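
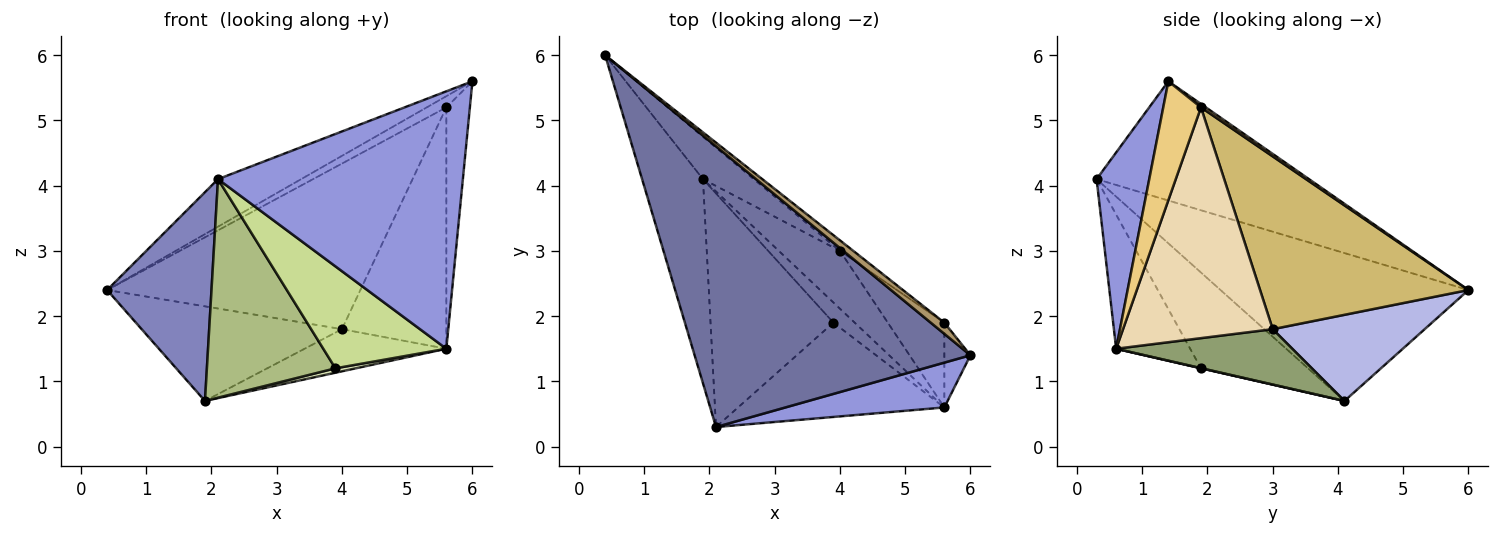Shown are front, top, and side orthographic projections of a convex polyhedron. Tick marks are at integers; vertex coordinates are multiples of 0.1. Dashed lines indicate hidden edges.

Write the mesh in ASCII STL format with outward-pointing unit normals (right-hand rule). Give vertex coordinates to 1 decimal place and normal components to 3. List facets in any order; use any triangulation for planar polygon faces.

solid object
 facet normal -0.392 0.154 0.907
  outer loop
   vertex 2.1 0.3 4.1
   vertex 6.0 1.4 5.6
   vertex 0.4 6.0 2.4
  endloop
 endfacet
 facet normal -0.862 -0.363 -0.355
  outer loop
   vertex 1.9 4.1 0.7
   vertex 2.1 0.3 4.1
   vertex 0.4 6.0 2.4
  endloop
 endfacet
 facet normal 0.207 -0.964 0.168
  outer loop
   vertex 5.6 0.6 1.5
   vertex 6.0 1.4 5.6
   vertex 2.1 0.3 4.1
  endloop
 endfacet
 facet normal 0.569 0.750 -0.336
  outer loop
   vertex 4.0 3.0 1.8
   vertex 1.9 4.1 0.7
   vertex 0.4 6.0 2.4
  endloop
 endfacet
 facet normal 0.591 0.475 -0.652
  outer loop
   vertex 4.0 3.0 1.8
   vertex 5.6 0.6 1.5
   vertex 1.9 4.1 0.7
  endloop
 endfacet
 facet normal -0.495 -0.594 -0.635
  outer loop
   vertex 3.9 1.9 1.2
   vertex 2.1 0.3 4.1
   vertex 1.9 4.1 0.7
  endloop
 endfacet
 facet normal -0.404 -0.672 -0.621
  outer loop
   vertex 3.9 1.9 1.2
   vertex 5.6 0.6 1.5
   vertex 2.1 0.3 4.1
  endloop
 endfacet
 facet normal 0.009 -0.214 -0.977
  outer loop
   vertex 3.9 1.9 1.2
   vertex 1.9 4.1 0.7
   vertex 5.6 0.6 1.5
  endloop
 endfacet
 facet normal 0.174 0.696 0.696
  outer loop
   vertex 5.6 1.9 5.2
   vertex 0.4 6.0 2.4
   vertex 6.0 1.4 5.6
  endloop
 endfacet
 facet normal 0.635 0.771 -0.049
  outer loop
   vertex 5.6 1.9 5.2
   vertex 4.0 3.0 1.8
   vertex 0.4 6.0 2.4
  endloop
 endfacet
 facet normal 0.834 0.521 -0.183
  outer loop
   vertex 5.6 1.9 5.2
   vertex 6.0 1.4 5.6
   vertex 5.6 0.6 1.5
  endloop
 endfacet
 facet normal 0.804 0.561 -0.197
  outer loop
   vertex 5.6 1.9 5.2
   vertex 5.6 0.6 1.5
   vertex 4.0 3.0 1.8
  endloop
 endfacet
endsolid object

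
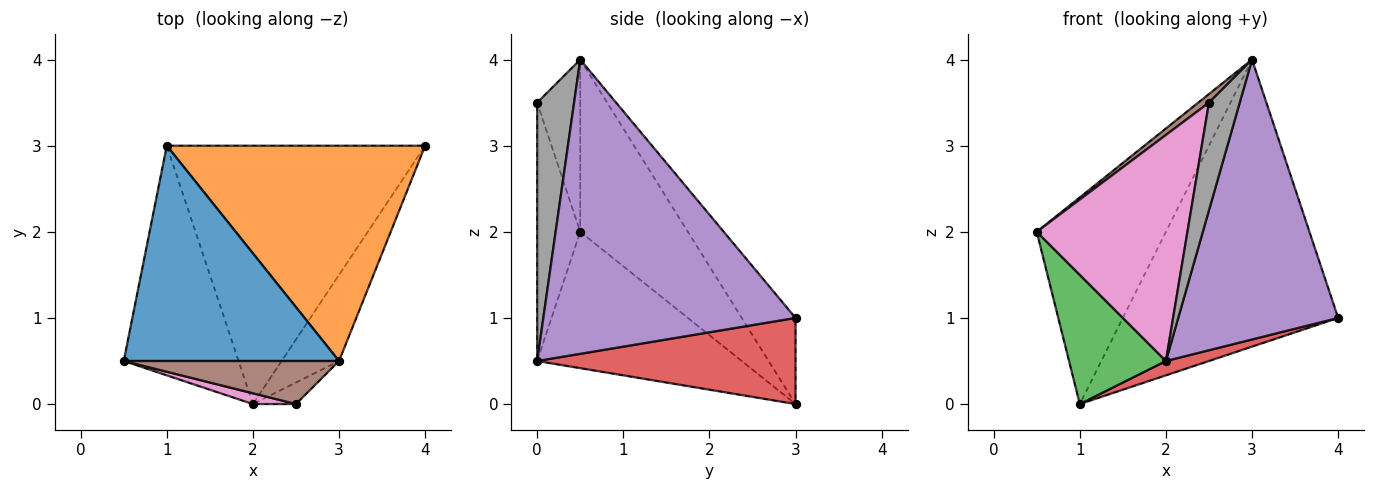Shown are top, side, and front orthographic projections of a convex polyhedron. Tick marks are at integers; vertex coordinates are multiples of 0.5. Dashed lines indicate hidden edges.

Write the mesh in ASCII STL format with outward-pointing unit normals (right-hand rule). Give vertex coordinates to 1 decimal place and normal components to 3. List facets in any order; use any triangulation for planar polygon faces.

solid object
 facet normal -0.500 0.600 0.625
  outer loop
   vertex 3.0 0.5 4.0
   vertex 1.0 3.0 0.0
   vertex 0.5 0.5 2.0
  endloop
 endfacet
 facet normal -0.196 0.784 0.588
  outer loop
   vertex 3.0 0.5 4.0
   vertex 4.0 3.0 1.0
   vertex 1.0 3.0 0.0
  endloop
 endfacet
 facet normal -0.719 -0.341 -0.606
  outer loop
   vertex 2.0 0.0 0.5
   vertex 0.5 0.5 2.0
   vertex 1.0 3.0 0.0
  endloop
 endfacet
 facet normal 0.316 -0.053 -0.947
  outer loop
   vertex 2.0 0.0 0.5
   vertex 1.0 3.0 0.0
   vertex 4.0 3.0 1.0
  endloop
 endfacet
 facet normal 0.833 -0.528 -0.163
  outer loop
   vertex 2.0 0.0 0.5
   vertex 4.0 3.0 1.0
   vertex 3.0 0.5 4.0
  endloop
 endfacet
 facet normal -0.617 -0.154 0.772
  outer loop
   vertex 2.5 0.0 3.5
   vertex 3.0 0.5 4.0
   vertex 0.5 0.5 2.0
  endloop
 endfacet
 facet normal -0.274 -0.961 0.046
  outer loop
   vertex 2.5 0.0 3.5
   vertex 0.5 0.5 2.0
   vertex 2.0 0.0 0.5
  endloop
 endfacet
 facet normal 0.762 -0.635 -0.127
  outer loop
   vertex 2.5 0.0 3.5
   vertex 2.0 0.0 0.5
   vertex 3.0 0.5 4.0
  endloop
 endfacet
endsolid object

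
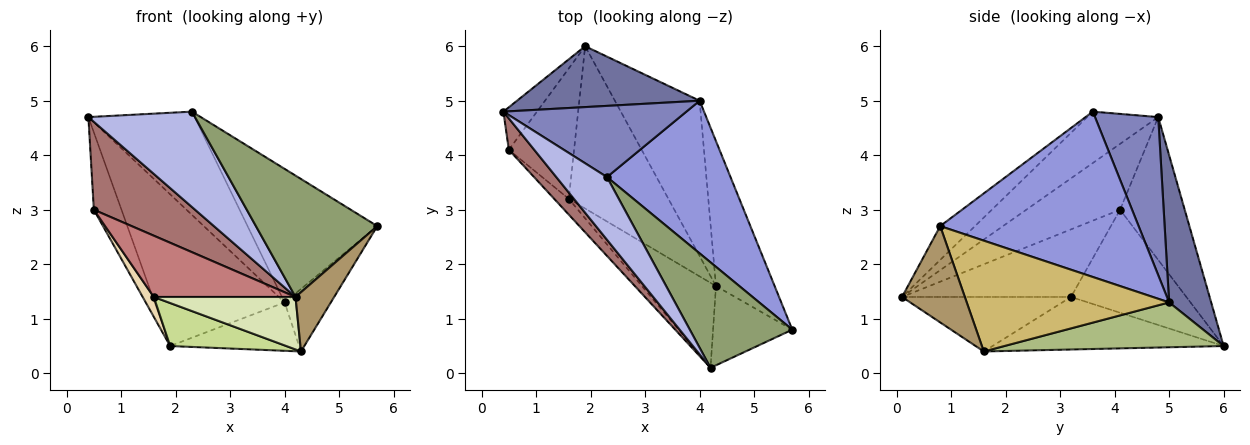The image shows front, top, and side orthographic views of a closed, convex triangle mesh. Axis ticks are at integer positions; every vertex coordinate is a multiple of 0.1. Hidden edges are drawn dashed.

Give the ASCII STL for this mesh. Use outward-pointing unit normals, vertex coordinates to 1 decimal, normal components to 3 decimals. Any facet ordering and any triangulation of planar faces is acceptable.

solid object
 facet normal 0.287 0.889 0.357
  outer loop
   vertex 4.0 5.0 1.3
   vertex 1.9 6.0 0.5
   vertex 0.4 4.8 4.7
  endloop
 endfacet
 facet normal 0.440 0.739 0.510
  outer loop
   vertex 2.3 3.6 4.8
   vertex 4.0 5.0 1.3
   vertex 0.4 4.8 4.7
  endloop
 endfacet
 facet normal 0.710 0.464 0.530
  outer loop
   vertex 2.3 3.6 4.8
   vertex 5.7 0.8 2.7
   vertex 4.0 5.0 1.3
  endloop
 endfacet
 facet normal -0.486 -0.730 0.480
  outer loop
   vertex 2.3 3.6 4.8
   vertex 0.4 4.8 4.7
   vertex 4.2 0.1 1.4
  endloop
 endfacet
 facet normal -0.211 -0.738 0.641
  outer loop
   vertex 2.3 3.6 4.8
   vertex 4.2 0.1 1.4
   vertex 5.7 0.8 2.7
  endloop
 endfacet
 facet normal 0.451 0.265 -0.852
  outer loop
   vertex 4.3 1.6 0.4
   vertex 1.9 6.0 0.5
   vertex 4.0 5.0 1.3
  endloop
 endfacet
 facet normal -0.454 -0.228 -0.861
  outer loop
   vertex 4.3 1.6 0.4
   vertex 1.6 3.2 1.4
   vertex 1.9 6.0 0.5
  endloop
 endfacet
 facet normal -0.531 -0.445 -0.721
  outer loop
   vertex 4.3 1.6 0.4
   vertex 4.2 0.1 1.4
   vertex 1.6 3.2 1.4
  endloop
 endfacet
 facet normal 0.698 -0.429 -0.574
  outer loop
   vertex 4.3 1.6 0.4
   vertex 5.7 0.8 2.7
   vertex 4.2 0.1 1.4
  endloop
 endfacet
 facet normal 0.866 0.198 -0.459
  outer loop
   vertex 4.3 1.6 0.4
   vertex 4.0 5.0 1.3
   vertex 5.7 0.8 2.7
  endloop
 endfacet
 facet normal -0.899 0.384 -0.211
  outer loop
   vertex 0.5 4.1 3.0
   vertex 0.4 4.8 4.7
   vertex 1.9 6.0 0.5
  endloop
 endfacet
 facet normal -0.842 -0.081 -0.533
  outer loop
   vertex 0.5 4.1 3.0
   vertex 1.9 6.0 0.5
   vertex 1.6 3.2 1.4
  endloop
 endfacet
 facet normal -0.657 -0.710 0.253
  outer loop
   vertex 0.5 4.1 3.0
   vertex 4.2 0.1 1.4
   vertex 0.4 4.8 4.7
  endloop
 endfacet
 facet normal -0.756 -0.634 -0.163
  outer loop
   vertex 0.5 4.1 3.0
   vertex 1.6 3.2 1.4
   vertex 4.2 0.1 1.4
  endloop
 endfacet
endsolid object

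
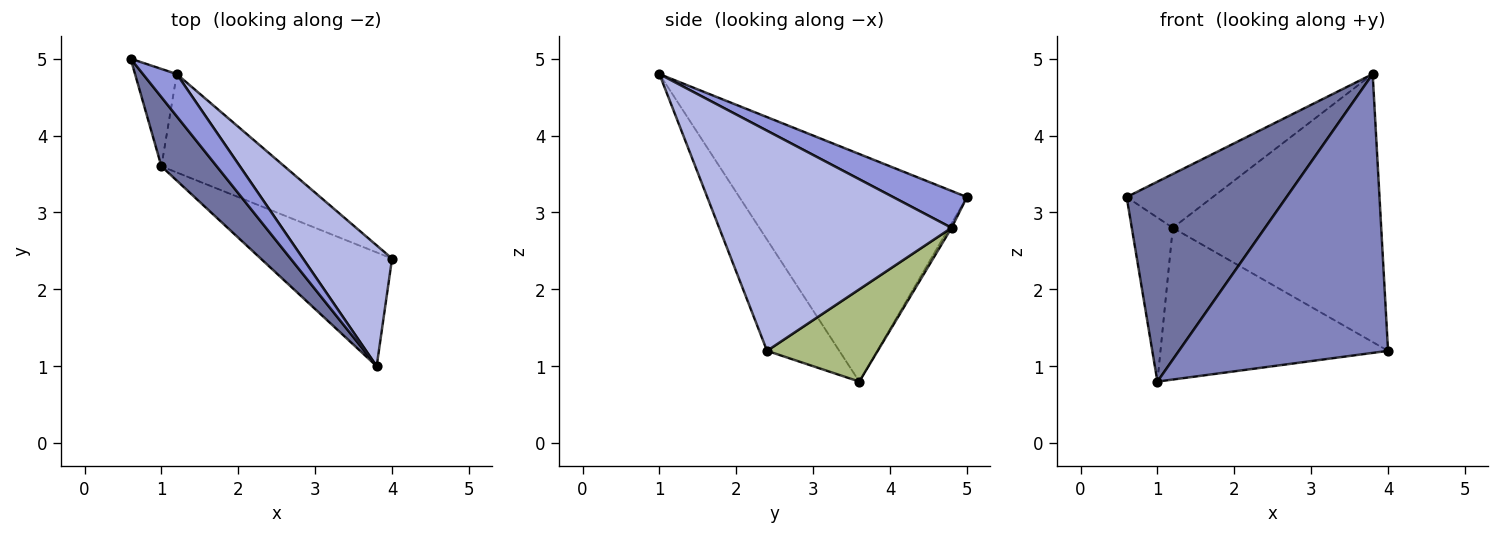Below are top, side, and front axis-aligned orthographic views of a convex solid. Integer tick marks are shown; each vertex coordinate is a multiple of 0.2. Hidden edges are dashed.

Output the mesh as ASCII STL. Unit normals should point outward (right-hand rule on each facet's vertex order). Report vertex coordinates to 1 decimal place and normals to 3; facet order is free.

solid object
 facet normal -0.802 -0.564 0.195
  outer loop
   vertex 1.0 3.6 0.8
   vertex 3.8 1.0 4.8
   vertex 0.6 5.0 3.2
  endloop
 endfacet
 facet normal -0.305 -0.882 -0.360
  outer loop
   vertex 1.0 3.6 0.8
   vertex 4.0 2.4 1.2
   vertex 3.8 1.0 4.8
  endloop
 endfacet
 facet normal 0.559 0.652 0.512
  outer loop
   vertex 1.2 4.8 2.8
   vertex 0.6 5.0 3.2
   vertex 3.8 1.0 4.8
  endloop
 endfacet
 facet normal 0.713 0.639 0.288
  outer loop
   vertex 1.2 4.8 2.8
   vertex 3.8 1.0 4.8
   vertex 4.0 2.4 1.2
  endloop
 endfacet
 facet normal -0.054 0.859 -0.510
  outer loop
   vertex 1.2 4.8 2.8
   vertex 1.0 3.6 0.8
   vertex 0.6 5.0 3.2
  endloop
 endfacet
 facet normal 0.378 0.777 -0.504
  outer loop
   vertex 1.2 4.8 2.8
   vertex 4.0 2.4 1.2
   vertex 1.0 3.6 0.8
  endloop
 endfacet
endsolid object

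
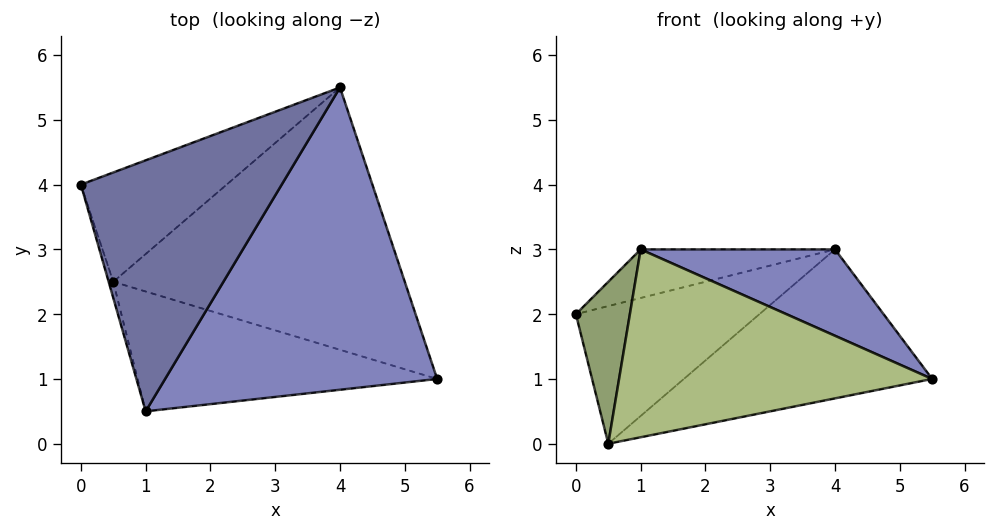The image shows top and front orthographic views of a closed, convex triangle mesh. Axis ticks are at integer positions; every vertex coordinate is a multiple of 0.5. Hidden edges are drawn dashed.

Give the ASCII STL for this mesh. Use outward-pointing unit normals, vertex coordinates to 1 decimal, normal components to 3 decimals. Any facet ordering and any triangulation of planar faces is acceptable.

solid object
 facet normal -0.302 0.181 0.936
  outer loop
   vertex 1.0 0.5 3.0
   vertex 4.0 5.5 3.0
   vertex 0.0 4.0 2.0
  endloop
 endfacet
 facet normal 0.416 -0.250 0.874
  outer loop
   vertex 1.0 0.5 3.0
   vertex 5.5 1.0 1.0
   vertex 4.0 5.5 3.0
  endloop
 endfacet
 facet normal -0.137 0.776 -0.616
  outer loop
   vertex 0.5 2.5 0.0
   vertex 0.0 4.0 2.0
   vertex 4.0 5.5 3.0
  endloop
 endfacet
 facet normal 0.307 0.470 -0.828
  outer loop
   vertex 0.5 2.5 0.0
   vertex 4.0 5.5 3.0
   vertex 5.5 1.0 1.0
  endloop
 endfacet
 facet normal -0.959 -0.282 -0.028
  outer loop
   vertex 0.5 2.5 0.0
   vertex 1.0 0.5 3.0
   vertex 0.0 4.0 2.0
  endloop
 endfacet
 facet normal -0.144 -0.834 -0.532
  outer loop
   vertex 0.5 2.5 0.0
   vertex 5.5 1.0 1.0
   vertex 1.0 0.5 3.0
  endloop
 endfacet
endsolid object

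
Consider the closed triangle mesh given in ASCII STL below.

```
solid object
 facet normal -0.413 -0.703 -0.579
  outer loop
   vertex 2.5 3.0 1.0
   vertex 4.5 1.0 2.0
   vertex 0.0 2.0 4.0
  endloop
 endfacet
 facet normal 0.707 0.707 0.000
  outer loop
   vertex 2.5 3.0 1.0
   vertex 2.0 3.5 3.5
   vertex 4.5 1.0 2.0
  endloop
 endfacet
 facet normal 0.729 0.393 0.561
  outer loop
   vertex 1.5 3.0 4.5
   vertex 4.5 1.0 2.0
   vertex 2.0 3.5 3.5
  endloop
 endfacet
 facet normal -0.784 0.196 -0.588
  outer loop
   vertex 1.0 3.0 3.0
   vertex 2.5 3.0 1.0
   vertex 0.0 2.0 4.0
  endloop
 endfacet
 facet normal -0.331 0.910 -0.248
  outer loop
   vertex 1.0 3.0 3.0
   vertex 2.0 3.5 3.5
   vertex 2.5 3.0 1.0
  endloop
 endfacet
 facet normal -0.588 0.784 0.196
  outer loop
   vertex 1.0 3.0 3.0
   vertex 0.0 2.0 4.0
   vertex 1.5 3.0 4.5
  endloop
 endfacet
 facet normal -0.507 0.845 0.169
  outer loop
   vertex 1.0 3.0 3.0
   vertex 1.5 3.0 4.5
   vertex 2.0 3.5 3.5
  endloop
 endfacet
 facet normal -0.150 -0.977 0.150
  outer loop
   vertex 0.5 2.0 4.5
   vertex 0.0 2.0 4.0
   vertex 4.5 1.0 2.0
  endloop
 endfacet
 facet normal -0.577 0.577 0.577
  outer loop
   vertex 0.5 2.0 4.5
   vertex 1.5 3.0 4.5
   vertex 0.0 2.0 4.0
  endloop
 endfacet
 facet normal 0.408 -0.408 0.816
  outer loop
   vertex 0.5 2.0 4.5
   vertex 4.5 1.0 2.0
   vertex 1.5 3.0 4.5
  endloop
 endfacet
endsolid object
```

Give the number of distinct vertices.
7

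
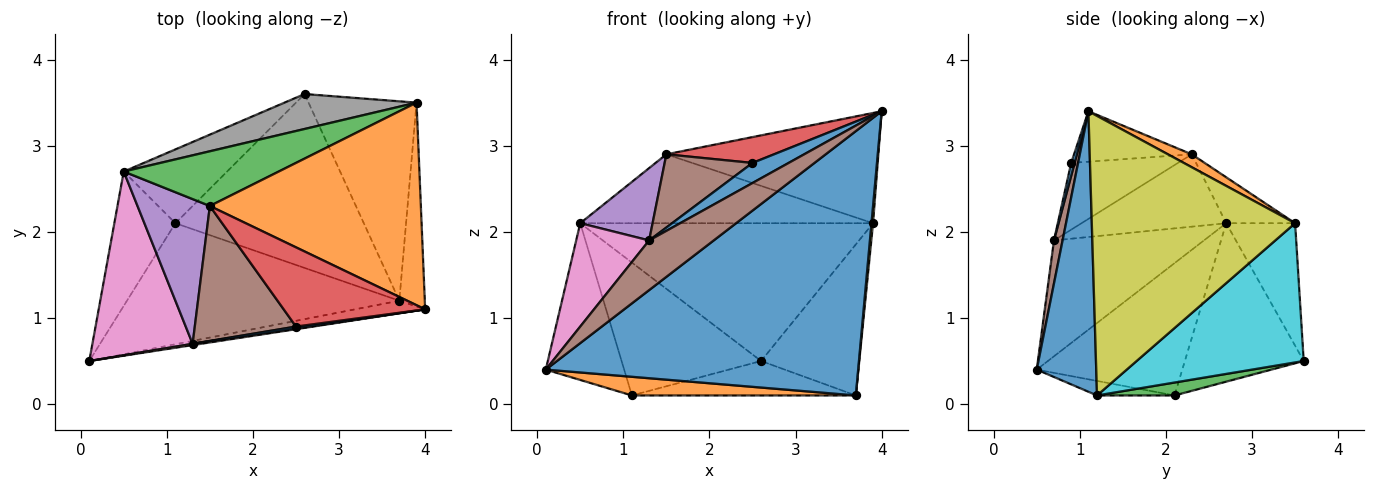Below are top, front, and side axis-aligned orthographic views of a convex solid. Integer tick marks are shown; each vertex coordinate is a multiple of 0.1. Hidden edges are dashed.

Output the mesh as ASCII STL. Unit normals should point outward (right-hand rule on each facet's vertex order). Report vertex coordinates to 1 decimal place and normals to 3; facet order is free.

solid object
 facet normal 0.187 -0.981 -0.047
  outer loop
   vertex 3.7 1.2 0.1
   vertex 4.0 1.1 3.4
   vertex 0.1 0.5 0.4
  endloop
 endfacet
 facet normal -0.053 -0.152 -0.987
  outer loop
   vertex 3.7 1.2 0.1
   vertex 0.1 0.5 0.4
   vertex 1.1 2.1 0.1
  endloop
 endfacet
 facet normal 0.067 0.194 -0.979
  outer loop
   vertex 3.7 1.2 0.1
   vertex 1.1 2.1 0.1
   vertex 2.6 3.6 0.5
  endloop
 endfacet
 facet normal -0.816 0.439 -0.376
  outer loop
   vertex 0.5 2.7 2.1
   vertex 1.1 2.1 0.1
   vertex 0.1 0.5 0.4
  endloop
 endfacet
 facet normal -0.597 0.701 -0.390
  outer loop
   vertex 0.5 2.7 2.1
   vertex 2.6 3.6 0.5
   vertex 1.1 2.1 0.1
  endloop
 endfacet
 facet normal 0.132 -0.991 0.026
  outer loop
   vertex 1.3 0.7 1.9
   vertex 0.1 0.5 0.4
   vertex 4.0 1.1 3.4
  endloop
 endfacet
 facet normal -0.710 -0.345 0.614
  outer loop
   vertex 1.3 0.7 1.9
   vertex 0.5 2.7 2.1
   vertex 0.1 0.5 0.4
  endloop
 endfacet
 facet normal -0.222 0.945 0.240
  outer loop
   vertex 3.9 3.5 2.1
   vertex 2.6 3.6 0.5
   vertex 0.5 2.7 2.1
  endloop
 endfacet
 facet normal 0.996 -0.008 -0.091
  outer loop
   vertex 3.9 3.5 2.1
   vertex 4.0 1.1 3.4
   vertex 3.7 1.2 0.1
  endloop
 endfacet
 facet normal 0.717 0.421 -0.556
  outer loop
   vertex 3.9 3.5 2.1
   vertex 3.7 1.2 0.1
   vertex 2.6 3.6 0.5
  endloop
 endfacet
 facet normal 0.094 -0.991 0.094
  outer loop
   vertex 2.5 0.9 2.8
   vertex 1.3 0.7 1.9
   vertex 4.0 1.1 3.4
  endloop
 endfacet
 facet normal 0.054 0.477 0.877
  outer loop
   vertex 1.5 2.3 2.9
   vertex 4.0 1.1 3.4
   vertex 3.9 3.5 2.1
  endloop
 endfacet
 facet normal -0.181 0.770 0.612
  outer loop
   vertex 1.5 2.3 2.9
   vertex 3.9 3.5 2.1
   vertex 0.5 2.7 2.1
  endloop
 endfacet
 facet normal -0.321 -0.294 0.900
  outer loop
   vertex 1.5 2.3 2.9
   vertex 2.5 0.9 2.8
   vertex 4.0 1.1 3.4
  endloop
 endfacet
 facet normal -0.667 -0.333 0.667
  outer loop
   vertex 1.5 2.3 2.9
   vertex 0.5 2.7 2.1
   vertex 1.3 0.7 1.9
  endloop
 endfacet
 facet normal -0.502 -0.413 0.760
  outer loop
   vertex 1.5 2.3 2.9
   vertex 1.3 0.7 1.9
   vertex 2.5 0.9 2.8
  endloop
 endfacet
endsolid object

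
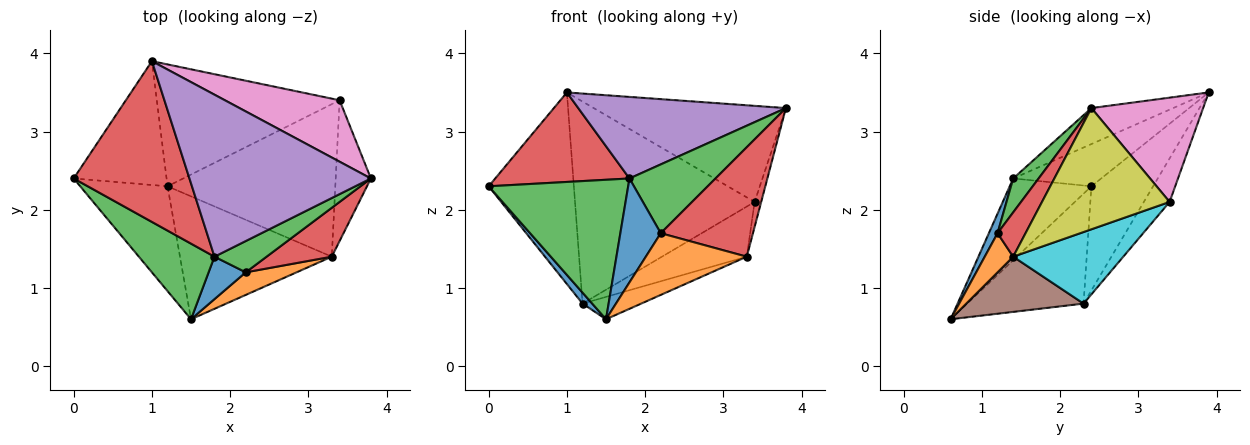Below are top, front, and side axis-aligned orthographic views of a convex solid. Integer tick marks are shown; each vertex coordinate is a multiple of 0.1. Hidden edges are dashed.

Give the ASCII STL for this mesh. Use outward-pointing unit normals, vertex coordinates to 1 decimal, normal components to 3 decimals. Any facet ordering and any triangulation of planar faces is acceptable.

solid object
 facet normal -0.781 -0.065 -0.621
  outer loop
   vertex 1.2 2.3 0.8
   vertex 1.5 0.6 0.6
   vertex 0.0 2.4 2.3
  endloop
 endfacet
 facet normal -0.520 0.717 -0.464
  outer loop
   vertex 1.2 2.3 0.8
   vertex 0.0 2.4 2.3
   vertex 1.0 3.9 3.5
  endloop
 endfacet
 facet normal -0.458 -0.782 0.424
  outer loop
   vertex 1.8 1.4 2.4
   vertex 0.0 2.4 2.3
   vertex 1.5 0.6 0.6
  endloop
 endfacet
 facet normal -0.304 -0.463 0.832
  outer loop
   vertex 1.8 1.4 2.4
   vertex 1.0 3.9 3.5
   vertex 0.0 2.4 2.3
  endloop
 endfacet
 facet normal -0.174 -0.443 0.880
  outer loop
   vertex 1.8 1.4 2.4
   vertex 3.8 2.4 3.3
   vertex 1.0 3.9 3.5
  endloop
 endfacet
 facet normal 0.337 0.168 -0.926
  outer loop
   vertex 3.3 1.4 1.4
   vertex 1.5 0.6 0.6
   vertex 1.2 2.3 0.8
  endloop
 endfacet
 facet normal 0.440 0.757 0.484
  outer loop
   vertex 3.4 3.4 2.1
   vertex 1.0 3.9 3.5
   vertex 3.8 2.4 3.3
  endloop
 endfacet
 facet normal -0.122 0.850 -0.513
  outer loop
   vertex 3.4 3.4 2.1
   vertex 1.2 2.3 0.8
   vertex 1.0 3.9 3.5
  endloop
 endfacet
 facet normal 0.959 0.050 -0.278
  outer loop
   vertex 3.4 3.4 2.1
   vertex 3.8 2.4 3.3
   vertex 3.3 1.4 1.4
  endloop
 endfacet
 facet normal 0.376 0.289 -0.880
  outer loop
   vertex 3.4 3.4 2.1
   vertex 3.3 1.4 1.4
   vertex 1.2 2.3 0.8
  endloop
 endfacet
 facet normal 0.195 -0.908 0.371
  outer loop
   vertex 2.2 1.2 1.7
   vertex 1.8 1.4 2.4
   vertex 1.5 0.6 0.6
  endloop
 endfacet
 facet normal 0.256 -0.908 0.332
  outer loop
   vertex 2.2 1.2 1.7
   vertex 1.5 0.6 0.6
   vertex 3.3 1.4 1.4
  endloop
 endfacet
 facet normal 0.260 -0.879 0.400
  outer loop
   vertex 2.2 1.2 1.7
   vertex 3.8 2.4 3.3
   vertex 1.8 1.4 2.4
  endloop
 endfacet
 facet normal 0.267 -0.880 0.393
  outer loop
   vertex 2.2 1.2 1.7
   vertex 3.3 1.4 1.4
   vertex 3.8 2.4 3.3
  endloop
 endfacet
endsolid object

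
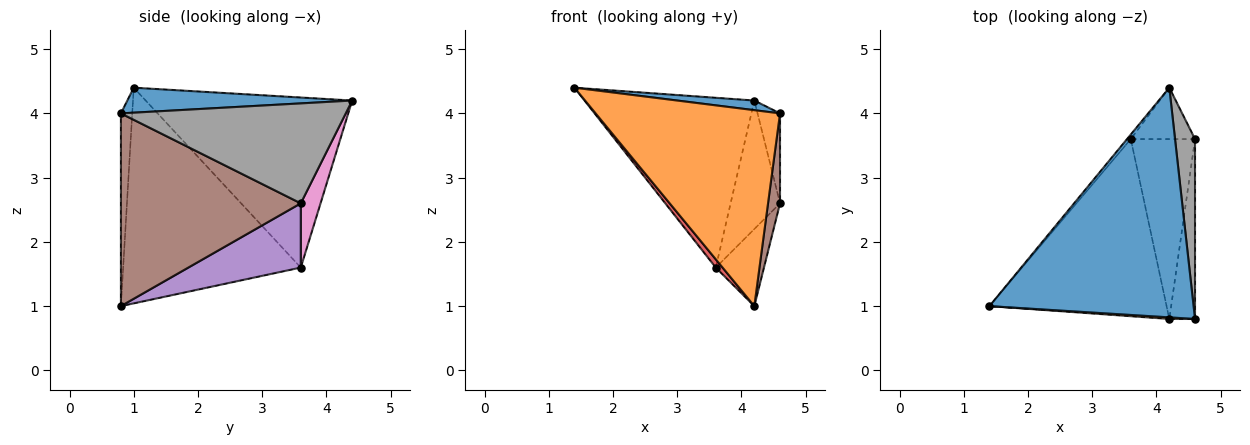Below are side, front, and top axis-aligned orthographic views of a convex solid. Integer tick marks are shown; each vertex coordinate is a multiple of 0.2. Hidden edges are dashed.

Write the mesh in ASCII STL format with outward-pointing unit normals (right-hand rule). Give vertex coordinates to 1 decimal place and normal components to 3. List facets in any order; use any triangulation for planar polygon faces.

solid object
 facet normal 0.121 -0.042 0.992
  outer loop
   vertex 4.2 4.4 4.2
   vertex 1.4 1.0 4.4
   vertex 4.6 0.8 4.0
  endloop
 endfacet
 facet normal -0.061 -0.998 0.008
  outer loop
   vertex 4.2 0.8 1.0
   vertex 4.6 0.8 4.0
   vertex 1.4 1.0 4.4
  endloop
 endfacet
 facet normal -0.772 0.635 -0.017
  outer loop
   vertex 3.6 3.6 1.6
   vertex 1.4 1.0 4.4
   vertex 4.2 4.4 4.2
  endloop
 endfacet
 facet normal -0.772 -0.030 -0.634
  outer loop
   vertex 3.6 3.6 1.6
   vertex 4.2 0.8 1.0
   vertex 1.4 1.0 4.4
  endloop
 endfacet
 facet normal 0.677 0.290 -0.677
  outer loop
   vertex 4.6 3.6 2.6
   vertex 4.2 0.8 1.0
   vertex 3.6 3.6 1.6
  endloop
 endfacet
 facet normal 0.989 -0.066 -0.132
  outer loop
   vertex 4.6 3.6 2.6
   vertex 4.6 0.8 4.0
   vertex 4.2 0.8 1.0
  endloop
 endfacet
 facet normal 0.348 0.870 -0.348
  outer loop
   vertex 4.6 3.6 2.6
   vertex 3.6 3.6 1.6
   vertex 4.2 4.4 4.2
  endloop
 endfacet
 facet normal 0.976 0.098 0.195
  outer loop
   vertex 4.6 3.6 2.6
   vertex 4.2 4.4 4.2
   vertex 4.6 0.8 4.0
  endloop
 endfacet
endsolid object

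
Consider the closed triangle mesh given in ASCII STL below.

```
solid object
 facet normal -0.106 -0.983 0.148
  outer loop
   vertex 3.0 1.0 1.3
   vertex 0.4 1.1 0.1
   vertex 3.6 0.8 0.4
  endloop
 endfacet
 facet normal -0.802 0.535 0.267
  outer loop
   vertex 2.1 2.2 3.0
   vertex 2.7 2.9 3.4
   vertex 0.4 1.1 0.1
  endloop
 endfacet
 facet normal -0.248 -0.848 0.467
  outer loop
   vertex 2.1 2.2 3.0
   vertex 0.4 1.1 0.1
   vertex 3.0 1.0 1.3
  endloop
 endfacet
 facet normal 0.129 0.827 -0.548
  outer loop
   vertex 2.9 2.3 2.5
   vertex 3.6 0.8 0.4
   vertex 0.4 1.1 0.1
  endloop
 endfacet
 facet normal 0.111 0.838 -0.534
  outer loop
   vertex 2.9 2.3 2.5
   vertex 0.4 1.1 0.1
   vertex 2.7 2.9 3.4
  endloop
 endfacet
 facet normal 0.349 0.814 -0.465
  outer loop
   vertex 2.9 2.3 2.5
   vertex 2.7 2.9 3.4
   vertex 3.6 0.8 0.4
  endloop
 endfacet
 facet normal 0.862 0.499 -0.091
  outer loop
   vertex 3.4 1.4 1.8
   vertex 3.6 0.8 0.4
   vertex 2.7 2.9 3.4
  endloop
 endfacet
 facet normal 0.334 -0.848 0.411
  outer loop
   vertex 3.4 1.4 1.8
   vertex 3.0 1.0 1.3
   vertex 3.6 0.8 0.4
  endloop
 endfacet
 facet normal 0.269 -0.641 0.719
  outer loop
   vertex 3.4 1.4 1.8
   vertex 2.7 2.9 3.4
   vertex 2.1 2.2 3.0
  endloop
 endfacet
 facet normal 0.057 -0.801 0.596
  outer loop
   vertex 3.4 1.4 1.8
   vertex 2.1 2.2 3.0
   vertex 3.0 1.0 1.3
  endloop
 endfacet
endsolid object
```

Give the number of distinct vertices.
7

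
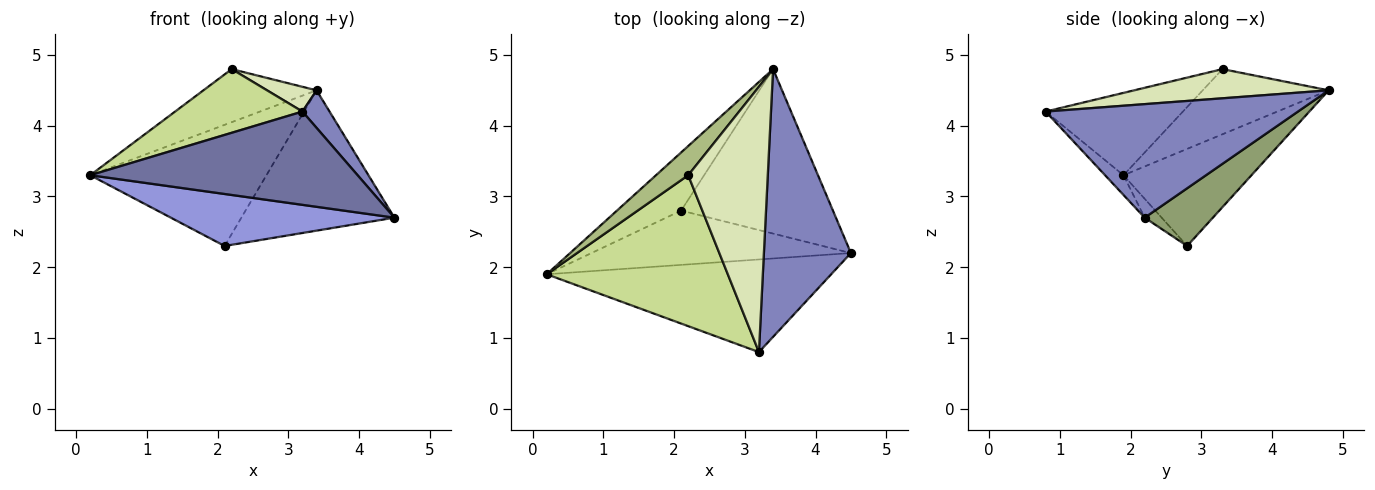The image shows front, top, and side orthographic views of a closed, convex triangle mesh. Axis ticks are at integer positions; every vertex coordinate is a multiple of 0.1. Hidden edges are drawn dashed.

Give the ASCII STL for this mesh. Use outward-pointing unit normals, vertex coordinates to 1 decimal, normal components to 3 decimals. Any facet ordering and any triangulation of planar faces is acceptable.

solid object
 facet normal -0.049 -0.709 -0.704
  outer loop
   vertex 3.2 0.8 4.2
   vertex 0.2 1.9 3.3
   vertex 4.5 2.2 2.7
  endloop
 endfacet
 facet normal 0.791 -0.085 0.606
  outer loop
   vertex 3.2 0.8 4.2
   vertex 4.5 2.2 2.7
   vertex 3.4 4.8 4.5
  endloop
 endfacet
 facet normal -0.052 -0.691 -0.721
  outer loop
   vertex 2.1 2.8 2.3
   vertex 4.5 2.2 2.7
   vertex 0.2 1.9 3.3
  endloop
 endfacet
 facet normal -0.548 0.754 -0.362
  outer loop
   vertex 2.1 2.8 2.3
   vertex 0.2 1.9 3.3
   vertex 3.4 4.8 4.5
  endloop
 endfacet
 facet normal 0.278 0.623 -0.731
  outer loop
   vertex 2.1 2.8 2.3
   vertex 3.4 4.8 4.5
   vertex 4.5 2.2 2.7
  endloop
 endfacet
 facet normal -0.698 0.627 0.345
  outer loop
   vertex 2.2 3.3 4.8
   vertex 3.4 4.8 4.5
   vertex 0.2 1.9 3.3
  endloop
 endfacet
 facet normal -0.386 -0.359 0.850
  outer loop
   vertex 2.2 3.3 4.8
   vertex 0.2 1.9 3.3
   vertex 3.2 0.8 4.2
  endloop
 endfacet
 facet normal 0.343 -0.087 0.935
  outer loop
   vertex 2.2 3.3 4.8
   vertex 3.2 0.8 4.2
   vertex 3.4 4.8 4.5
  endloop
 endfacet
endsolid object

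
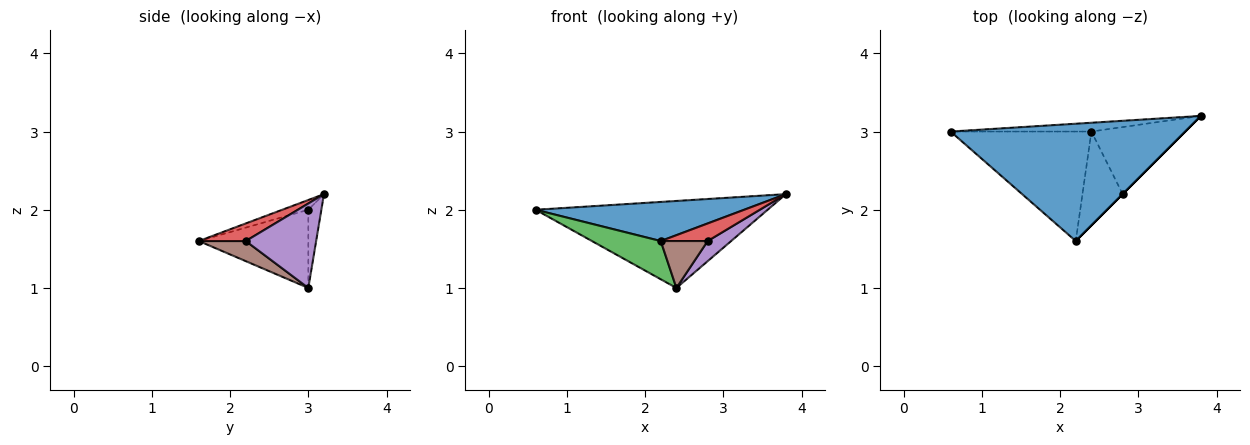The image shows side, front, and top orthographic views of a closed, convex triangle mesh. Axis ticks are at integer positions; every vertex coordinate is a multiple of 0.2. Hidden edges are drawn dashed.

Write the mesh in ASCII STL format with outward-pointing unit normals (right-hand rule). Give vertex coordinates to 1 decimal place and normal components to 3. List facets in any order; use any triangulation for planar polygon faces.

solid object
 facet normal -0.039 -0.316 0.948
  outer loop
   vertex 2.2 1.6 1.6
   vertex 3.8 3.2 2.2
   vertex 0.6 3.0 2.0
  endloop
 endfacet
 facet normal -0.056 0.993 -0.100
  outer loop
   vertex 2.4 3.0 1.0
   vertex 0.6 3.0 2.0
   vertex 3.8 3.2 2.2
  endloop
 endfacet
 facet normal -0.464 -0.292 -0.836
  outer loop
   vertex 2.4 3.0 1.0
   vertex 2.2 1.6 1.6
   vertex 0.6 3.0 2.0
  endloop
 endfacet
 facet normal 0.707 -0.707 0.000
  outer loop
   vertex 2.8 2.2 1.6
   vertex 3.8 3.2 2.2
   vertex 2.2 1.6 1.6
  endloop
 endfacet
 facet normal 0.653 -0.218 -0.725
  outer loop
   vertex 2.8 2.2 1.6
   vertex 2.4 3.0 1.0
   vertex 3.8 3.2 2.2
  endloop
 endfacet
 facet normal 0.408 -0.408 -0.816
  outer loop
   vertex 2.8 2.2 1.6
   vertex 2.2 1.6 1.6
   vertex 2.4 3.0 1.0
  endloop
 endfacet
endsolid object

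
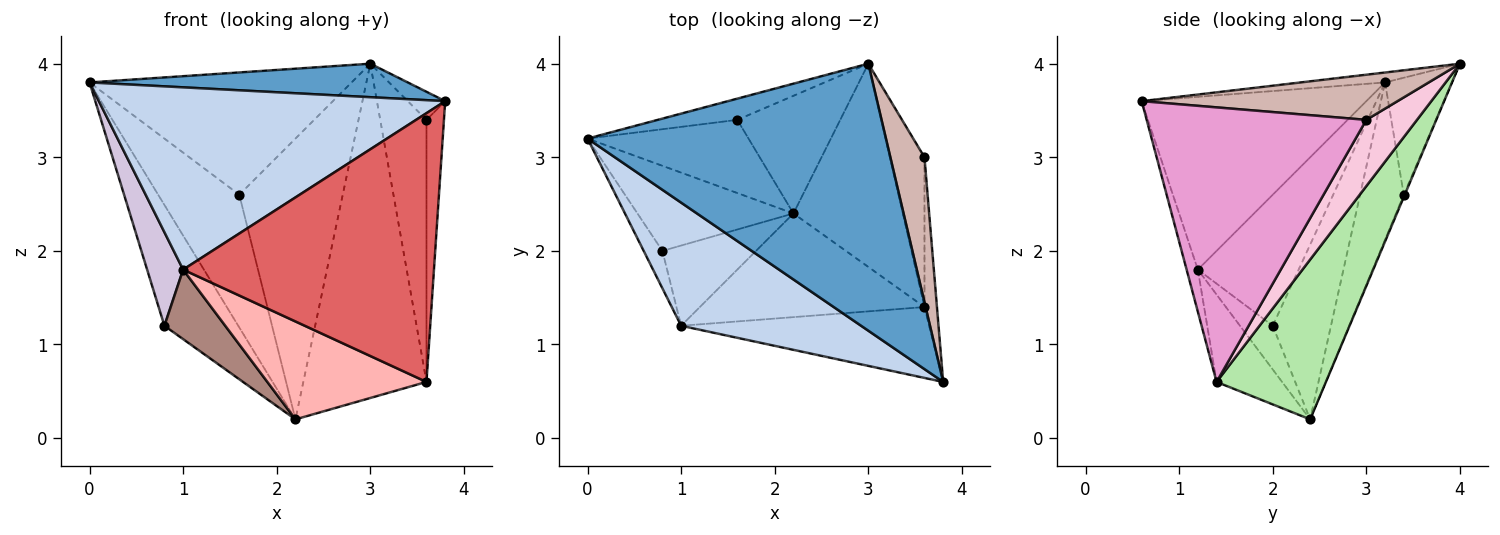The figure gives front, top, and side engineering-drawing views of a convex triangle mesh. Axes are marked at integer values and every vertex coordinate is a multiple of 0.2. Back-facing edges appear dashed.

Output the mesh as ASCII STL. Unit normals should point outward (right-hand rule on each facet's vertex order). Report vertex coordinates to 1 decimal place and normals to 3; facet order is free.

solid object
 facet normal -0.033 -0.124 0.992
  outer loop
   vertex 3.0 4.0 4.0
   vertex 0.0 3.2 3.8
   vertex 3.8 0.6 3.6
  endloop
 endfacet
 facet normal -0.473 -0.730 0.493
  outer loop
   vertex 1.0 1.2 1.8
   vertex 3.8 0.6 3.6
   vertex 0.0 3.2 3.8
  endloop
 endfacet
 facet normal -0.244 0.956 -0.166
  outer loop
   vertex 1.6 3.4 2.6
   vertex 0.0 3.2 3.8
   vertex 3.0 4.0 4.0
  endloop
 endfacet
 facet normal -0.427 0.792 -0.437
  outer loop
   vertex 1.6 3.4 2.6
   vertex 2.2 2.4 0.2
   vertex 0.0 3.2 3.8
  endloop
 endfacet
 facet normal -0.009 0.922 -0.386
  outer loop
   vertex 1.6 3.4 2.6
   vertex 3.0 4.0 4.0
   vertex 2.2 2.4 0.2
  endloop
 endfacet
 facet normal 0.604 0.681 -0.414
  outer loop
   vertex 3.6 1.4 0.6
   vertex 2.2 2.4 0.2
   vertex 3.0 4.0 4.0
  endloop
 endfacet
 facet normal -0.043 -0.966 -0.255
  outer loop
   vertex 3.6 1.4 0.6
   vertex 3.8 0.6 3.6
   vertex 1.0 1.2 1.8
  endloop
 endfacet
 facet normal -0.272 -0.661 -0.700
  outer loop
   vertex 3.6 1.4 0.6
   vertex 1.0 1.2 1.8
   vertex 2.2 2.4 0.2
  endloop
 endfacet
 facet normal -0.542 0.687 -0.484
  outer loop
   vertex 0.8 2.0 1.2
   vertex 0.0 3.2 3.8
   vertex 2.2 2.4 0.2
  endloop
 endfacet
 facet normal -0.933 -0.333 -0.133
  outer loop
   vertex 0.8 2.0 1.2
   vertex 1.0 1.2 1.8
   vertex 0.0 3.2 3.8
  endloop
 endfacet
 facet normal -0.333 -0.618 -0.713
  outer loop
   vertex 0.8 2.0 1.2
   vertex 2.2 2.4 0.2
   vertex 1.0 1.2 1.8
  endloop
 endfacet
 facet normal 0.792 0.116 0.599
  outer loop
   vertex 3.6 3.0 3.4
   vertex 3.0 4.0 4.0
   vertex 3.8 0.6 3.6
  endloop
 endfacet
 facet normal 0.996 0.079 -0.045
  outer loop
   vertex 3.6 3.0 3.4
   vertex 3.8 0.6 3.6
   vertex 3.6 1.4 0.6
  endloop
 endfacet
 facet normal 0.689 0.629 -0.360
  outer loop
   vertex 3.6 3.0 3.4
   vertex 3.6 1.4 0.6
   vertex 3.0 4.0 4.0
  endloop
 endfacet
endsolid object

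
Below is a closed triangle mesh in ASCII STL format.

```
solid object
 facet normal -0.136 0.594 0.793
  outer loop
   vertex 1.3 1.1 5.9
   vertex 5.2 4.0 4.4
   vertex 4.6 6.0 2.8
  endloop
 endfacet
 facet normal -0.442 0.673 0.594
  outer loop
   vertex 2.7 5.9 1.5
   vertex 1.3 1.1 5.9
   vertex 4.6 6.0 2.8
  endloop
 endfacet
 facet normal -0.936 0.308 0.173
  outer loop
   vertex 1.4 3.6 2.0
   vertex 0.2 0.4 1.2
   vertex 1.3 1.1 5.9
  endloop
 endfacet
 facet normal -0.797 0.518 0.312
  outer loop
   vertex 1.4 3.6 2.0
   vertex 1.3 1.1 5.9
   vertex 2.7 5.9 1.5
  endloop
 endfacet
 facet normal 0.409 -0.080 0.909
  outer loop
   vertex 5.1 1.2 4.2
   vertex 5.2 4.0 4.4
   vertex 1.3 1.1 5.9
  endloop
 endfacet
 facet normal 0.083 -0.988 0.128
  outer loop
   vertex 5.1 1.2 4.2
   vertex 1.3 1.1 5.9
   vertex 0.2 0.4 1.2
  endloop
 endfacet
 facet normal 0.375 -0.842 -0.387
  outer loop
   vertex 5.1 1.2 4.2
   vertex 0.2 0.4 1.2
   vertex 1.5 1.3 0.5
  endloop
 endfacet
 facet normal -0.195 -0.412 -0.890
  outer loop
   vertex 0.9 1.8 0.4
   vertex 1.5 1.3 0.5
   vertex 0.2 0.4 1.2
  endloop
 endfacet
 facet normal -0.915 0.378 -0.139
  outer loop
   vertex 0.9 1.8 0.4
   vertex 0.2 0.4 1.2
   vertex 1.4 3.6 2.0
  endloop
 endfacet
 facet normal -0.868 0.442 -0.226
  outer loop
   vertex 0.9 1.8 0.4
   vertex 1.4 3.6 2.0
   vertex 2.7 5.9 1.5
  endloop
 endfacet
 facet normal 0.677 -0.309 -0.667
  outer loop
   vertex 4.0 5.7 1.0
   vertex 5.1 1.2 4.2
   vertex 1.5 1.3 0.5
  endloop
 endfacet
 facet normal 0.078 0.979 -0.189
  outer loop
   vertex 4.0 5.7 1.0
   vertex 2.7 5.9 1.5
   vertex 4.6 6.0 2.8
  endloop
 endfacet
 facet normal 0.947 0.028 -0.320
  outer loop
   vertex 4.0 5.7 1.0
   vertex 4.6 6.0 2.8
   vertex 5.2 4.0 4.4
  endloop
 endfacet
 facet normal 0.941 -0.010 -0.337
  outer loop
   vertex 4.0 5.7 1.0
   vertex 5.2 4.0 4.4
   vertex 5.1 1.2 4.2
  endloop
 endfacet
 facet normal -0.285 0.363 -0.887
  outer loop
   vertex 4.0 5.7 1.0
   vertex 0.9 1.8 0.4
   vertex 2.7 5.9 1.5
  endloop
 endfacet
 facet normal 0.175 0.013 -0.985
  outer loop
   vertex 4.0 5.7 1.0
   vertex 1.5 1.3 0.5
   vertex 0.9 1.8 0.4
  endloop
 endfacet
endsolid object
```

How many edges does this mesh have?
24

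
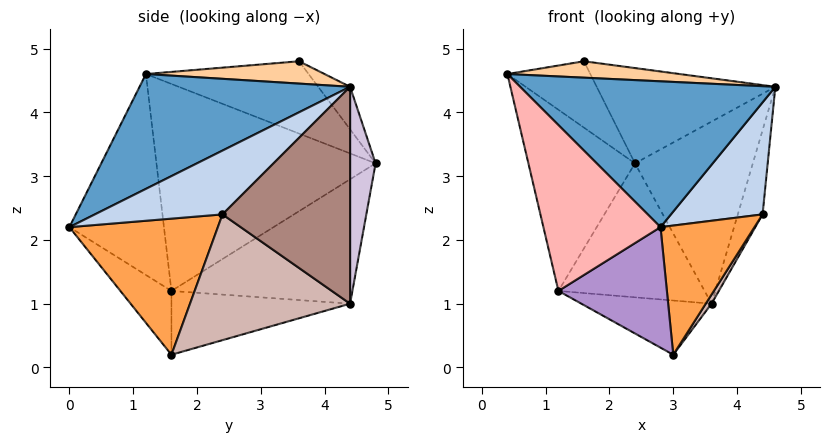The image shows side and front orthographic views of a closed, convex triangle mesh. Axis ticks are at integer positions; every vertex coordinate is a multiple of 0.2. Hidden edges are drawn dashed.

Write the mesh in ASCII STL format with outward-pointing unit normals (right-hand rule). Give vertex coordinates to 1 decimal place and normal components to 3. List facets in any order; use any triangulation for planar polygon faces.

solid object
 facet normal 0.445 -0.539 0.715
  outer loop
   vertex 2.8 0.0 2.2
   vertex 4.6 4.4 4.4
   vertex 0.4 1.2 4.6
  endloop
 endfacet
 facet normal 0.726 -0.521 0.449
  outer loop
   vertex 4.4 2.4 2.4
   vertex 4.6 4.4 4.4
   vertex 2.8 0.0 2.2
  endloop
 endfacet
 facet normal 0.799 -0.506 -0.325
  outer loop
   vertex 4.4 2.4 2.4
   vertex 2.8 0.0 2.2
   vertex 3.0 1.6 0.2
  endloop
 endfacet
 facet normal 0.174 -0.168 0.970
  outer loop
   vertex 1.6 3.6 4.8
   vertex 0.4 1.2 4.6
   vertex 4.6 4.4 4.4
  endloop
 endfacet
 facet normal -0.886 0.452 -0.104
  outer loop
   vertex 1.6 3.6 4.8
   vertex 2.4 4.8 3.2
   vertex 0.4 1.2 4.6
  endloop
 endfacet
 facet normal -0.147 0.825 0.545
  outer loop
   vertex 1.6 3.6 4.8
   vertex 4.6 4.4 4.4
   vertex 2.4 4.8 3.2
  endloop
 endfacet
 facet normal -0.888 0.432 -0.158
  outer loop
   vertex 1.2 1.6 1.2
   vertex 0.4 1.2 4.6
   vertex 2.4 4.8 3.2
  endloop
 endfacet
 facet normal -0.611 -0.757 -0.233
  outer loop
   vertex 1.2 1.6 1.2
   vertex 2.8 0.0 2.2
   vertex 0.4 1.2 4.6
  endloop
 endfacet
 facet normal -0.338 -0.718 -0.608
  outer loop
   vertex 1.2 1.6 1.2
   vertex 3.0 1.6 0.2
   vertex 2.8 0.0 2.2
  endloop
 endfacet
 facet normal 0.211 0.975 -0.062
  outer loop
   vertex 3.6 4.4 1.0
   vertex 2.4 4.8 3.2
   vertex 4.6 4.4 4.4
  endloop
 endfacet
 facet normal 0.943 0.183 -0.277
  outer loop
   vertex 3.6 4.4 1.0
   vertex 4.6 4.4 4.4
   vertex 4.4 2.4 2.4
  endloop
 endfacet
 facet normal 0.848 -0.031 -0.529
  outer loop
   vertex 3.6 4.4 1.0
   vertex 4.4 2.4 2.4
   vertex 3.0 1.6 0.2
  endloop
 endfacet
 facet normal -0.458 0.334 -0.824
  outer loop
   vertex 3.6 4.4 1.0
   vertex 3.0 1.6 0.2
   vertex 1.2 1.6 1.2
  endloop
 endfacet
 facet normal -0.685 0.553 -0.474
  outer loop
   vertex 3.6 4.4 1.0
   vertex 1.2 1.6 1.2
   vertex 2.4 4.8 3.2
  endloop
 endfacet
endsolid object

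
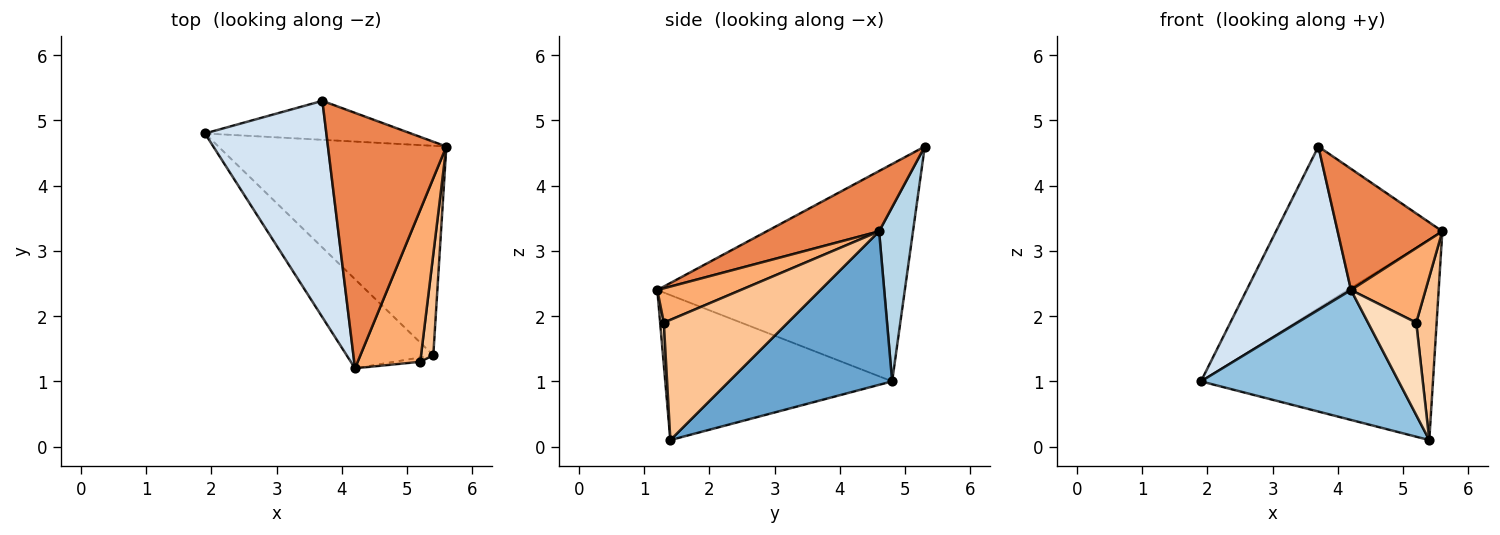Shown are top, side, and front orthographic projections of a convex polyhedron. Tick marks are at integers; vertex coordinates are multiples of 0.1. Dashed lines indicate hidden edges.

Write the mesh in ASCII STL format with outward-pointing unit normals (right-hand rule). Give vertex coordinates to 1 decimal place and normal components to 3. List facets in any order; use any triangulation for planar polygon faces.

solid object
 facet normal 0.437 0.622 -0.649
  outer loop
   vertex 5.4 1.4 0.1
   vertex 1.9 4.8 1.0
   vertex 5.6 4.6 3.3
  endloop
 endfacet
 facet normal -0.687 -0.599 -0.411
  outer loop
   vertex 5.4 1.4 0.1
   vertex 4.2 1.2 2.4
   vertex 1.9 4.8 1.0
  endloop
 endfacet
 facet normal 0.194 0.954 -0.230
  outer loop
   vertex 3.7 5.3 4.6
   vertex 5.6 4.6 3.3
   vertex 1.9 4.8 1.0
  endloop
 endfacet
 facet normal -0.819 -0.345 0.458
  outer loop
   vertex 3.7 5.3 4.6
   vertex 1.9 4.8 1.0
   vertex 4.2 1.2 2.4
  endloop
 endfacet
 facet normal 0.418 -0.389 0.821
  outer loop
   vertex 3.7 5.3 4.6
   vertex 4.2 1.2 2.4
   vertex 5.6 4.6 3.3
  endloop
 endfacet
 facet normal 0.442 -0.395 0.805
  outer loop
   vertex 5.2 1.3 1.9
   vertex 5.6 4.6 3.3
   vertex 4.2 1.2 2.4
  endloop
 endfacet
 facet normal 0.982 -0.161 0.100
  outer loop
   vertex 5.2 1.3 1.9
   vertex 5.4 1.4 0.1
   vertex 5.6 4.6 3.3
  endloop
 endfacet
 facet normal 0.076 -0.996 -0.047
  outer loop
   vertex 5.2 1.3 1.9
   vertex 4.2 1.2 2.4
   vertex 5.4 1.4 0.1
  endloop
 endfacet
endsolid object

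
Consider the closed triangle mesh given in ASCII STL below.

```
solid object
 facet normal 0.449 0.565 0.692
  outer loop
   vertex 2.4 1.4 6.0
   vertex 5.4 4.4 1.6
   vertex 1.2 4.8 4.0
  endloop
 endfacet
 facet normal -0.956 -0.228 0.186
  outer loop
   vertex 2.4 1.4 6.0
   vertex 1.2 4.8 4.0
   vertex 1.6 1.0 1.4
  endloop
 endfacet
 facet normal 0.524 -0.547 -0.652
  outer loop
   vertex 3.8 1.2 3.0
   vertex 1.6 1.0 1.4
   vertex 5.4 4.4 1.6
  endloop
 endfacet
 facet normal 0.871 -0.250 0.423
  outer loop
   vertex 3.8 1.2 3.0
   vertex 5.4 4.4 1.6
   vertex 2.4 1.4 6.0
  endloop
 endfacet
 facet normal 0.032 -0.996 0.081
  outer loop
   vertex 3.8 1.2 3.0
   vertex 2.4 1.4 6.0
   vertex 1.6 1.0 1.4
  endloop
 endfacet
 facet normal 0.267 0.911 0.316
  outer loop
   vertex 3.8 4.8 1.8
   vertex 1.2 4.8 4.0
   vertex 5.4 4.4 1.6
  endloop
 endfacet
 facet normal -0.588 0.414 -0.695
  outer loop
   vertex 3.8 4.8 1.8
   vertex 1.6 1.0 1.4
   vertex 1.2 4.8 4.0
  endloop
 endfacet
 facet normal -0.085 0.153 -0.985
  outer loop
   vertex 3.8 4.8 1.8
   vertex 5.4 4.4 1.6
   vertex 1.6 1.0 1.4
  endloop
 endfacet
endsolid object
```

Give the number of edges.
12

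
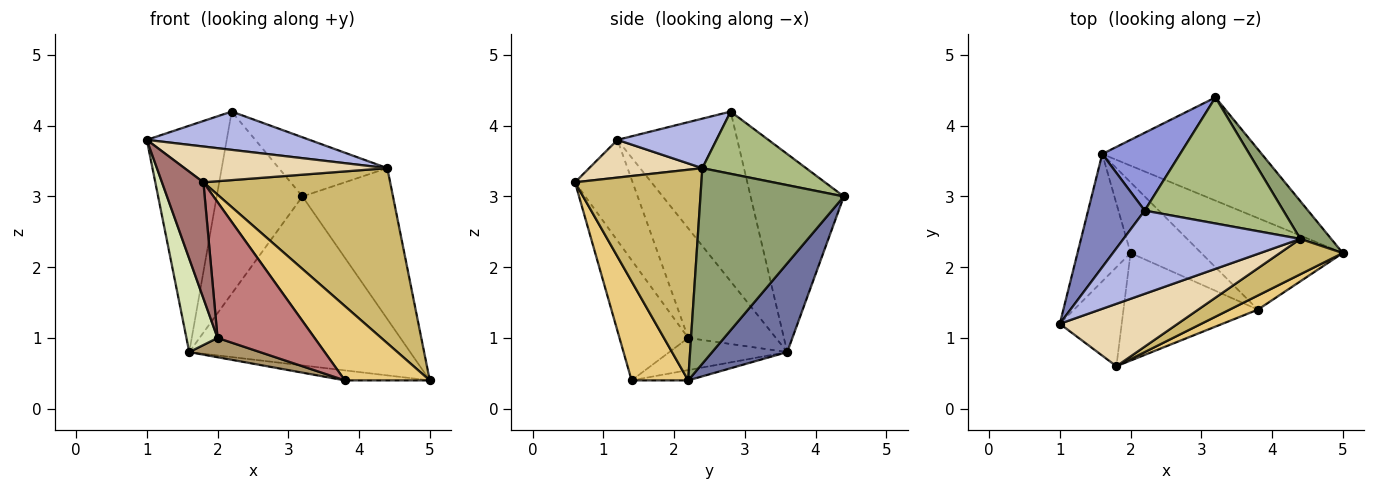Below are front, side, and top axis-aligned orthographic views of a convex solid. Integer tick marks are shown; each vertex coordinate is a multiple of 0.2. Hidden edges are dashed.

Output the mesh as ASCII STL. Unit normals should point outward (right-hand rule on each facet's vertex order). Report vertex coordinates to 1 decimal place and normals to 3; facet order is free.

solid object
 facet normal 0.279 0.820 -0.501
  outer loop
   vertex 1.6 3.6 0.8
   vertex 3.2 4.4 3.0
   vertex 5.0 2.2 0.4
  endloop
 endfacet
 facet normal -0.802 0.535 0.267
  outer loop
   vertex 1.6 3.6 0.8
   vertex 1.0 1.2 3.8
   vertex 2.2 2.8 4.2
  endloop
 endfacet
 facet normal -0.707 0.650 0.278
  outer loop
   vertex 1.6 3.6 0.8
   vertex 2.2 2.8 4.2
   vertex 3.2 4.4 3.0
  endloop
 endfacet
 facet normal 0.247 -0.405 0.880
  outer loop
   vertex 4.4 2.4 3.4
   vertex 2.2 2.8 4.2
   vertex 1.0 1.2 3.8
  endloop
 endfacet
 facet normal 0.838 0.529 0.132
  outer loop
   vertex 4.4 2.4 3.4
   vertex 5.0 2.2 0.4
   vertex 3.2 4.4 3.0
  endloop
 endfacet
 facet normal 0.377 0.394 0.839
  outer loop
   vertex 4.4 2.4 3.4
   vertex 3.2 4.4 3.0
   vertex 2.2 2.8 4.2
  endloop
 endfacet
 facet normal -0.072 0.108 -0.992
  outer loop
   vertex 3.8 1.4 0.4
   vertex 1.6 3.6 0.8
   vertex 5.0 2.2 0.4
  endloop
 endfacet
 facet normal -0.857 -0.304 -0.415
  outer loop
   vertex 2.0 2.2 1.0
   vertex 1.0 1.2 3.8
   vertex 1.6 3.6 0.8
  endloop
 endfacet
 facet normal -0.402 -0.241 -0.884
  outer loop
   vertex 2.0 2.2 1.0
   vertex 1.6 3.6 0.8
   vertex 3.8 1.4 0.4
  endloop
 endfacet
 facet normal 0.553 -0.817 0.165
  outer loop
   vertex 1.8 0.6 3.2
   vertex 5.0 2.2 0.4
   vertex 4.4 2.4 3.4
  endloop
 endfacet
 facet normal 0.548 -0.822 0.157
  outer loop
   vertex 1.8 0.6 3.2
   vertex 3.8 1.4 0.4
   vertex 5.0 2.2 0.4
  endloop
 endfacet
 facet normal 0.267 -0.479 0.836
  outer loop
   vertex 1.8 0.6 3.2
   vertex 4.4 2.4 3.4
   vertex 1.0 1.2 3.8
  endloop
 endfacet
 facet normal -0.727 -0.523 -0.446
  outer loop
   vertex 1.8 0.6 3.2
   vertex 1.0 1.2 3.8
   vertex 2.0 2.2 1.0
  endloop
 endfacet
 facet normal -0.486 -0.685 -0.543
  outer loop
   vertex 1.8 0.6 3.2
   vertex 2.0 2.2 1.0
   vertex 3.8 1.4 0.4
  endloop
 endfacet
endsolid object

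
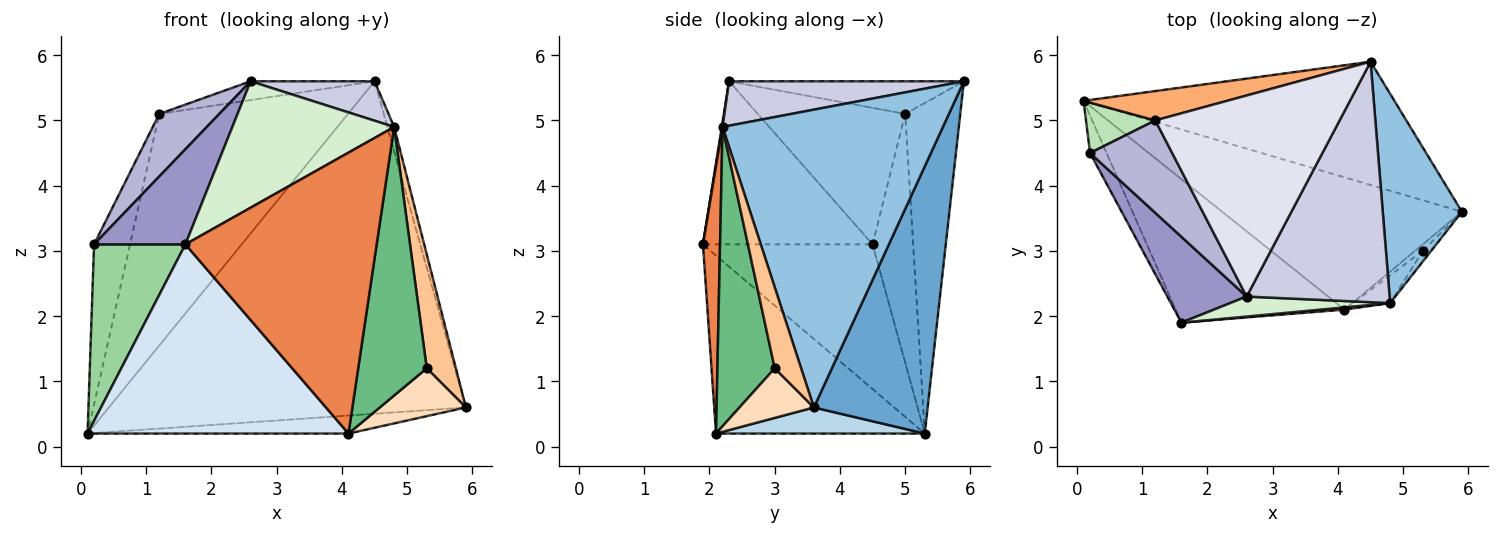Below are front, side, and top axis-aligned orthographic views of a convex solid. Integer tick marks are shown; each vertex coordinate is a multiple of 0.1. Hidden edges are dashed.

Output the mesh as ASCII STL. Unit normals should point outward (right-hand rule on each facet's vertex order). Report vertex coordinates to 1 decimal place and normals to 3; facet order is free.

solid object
 facet normal 0.286 0.898 -0.333
  outer loop
   vertex 4.5 5.9 5.6
   vertex 5.9 3.6 0.6
   vertex 0.1 5.3 0.2
  endloop
 endfacet
 facet normal 0.966 0.030 0.257
  outer loop
   vertex 4.8 2.2 4.9
   vertex 5.9 3.6 0.6
   vertex 4.5 5.9 5.6
  endloop
 endfacet
 facet normal 0.107 0.134 -0.985
  outer loop
   vertex 4.1 2.1 0.2
   vertex 0.1 5.3 0.2
   vertex 5.9 3.6 0.6
  endloop
 endfacet
 facet normal -0.537 -0.672 -0.510
  outer loop
   vertex 4.1 2.1 0.2
   vertex 1.6 1.9 3.1
   vertex 0.1 5.3 0.2
  endloop
 endfacet
 facet normal 0.089 -0.996 0.008
  outer loop
   vertex 4.1 2.1 0.2
   vertex 4.8 2.2 4.9
   vertex 1.6 1.9 3.1
  endloop
 endfacet
 facet normal -0.278 0.953 0.121
  outer loop
   vertex 1.2 5.0 5.1
   vertex 4.5 5.9 5.6
   vertex 0.1 5.3 0.2
  endloop
 endfacet
 facet normal 0.670 -0.739 -0.069
  outer loop
   vertex 5.3 3.0 1.2
   vertex 5.9 3.6 0.6
   vertex 4.8 2.2 4.9
  endloop
 endfacet
 facet normal 0.650 -0.753 -0.103
  outer loop
   vertex 5.3 3.0 1.2
   vertex 4.1 2.1 0.2
   vertex 5.9 3.6 0.6
  endloop
 endfacet
 facet normal 0.639 -0.765 -0.079
  outer loop
   vertex 5.3 3.0 1.2
   vertex 4.8 2.2 4.9
   vertex 4.1 2.1 0.2
  endloop
 endfacet
 facet normal -0.876 -0.472 -0.100
  outer loop
   vertex 0.2 4.5 3.1
   vertex 0.1 5.3 0.2
   vertex 1.6 1.9 3.1
  endloop
 endfacet
 facet normal -0.733 0.649 0.204
  outer loop
   vertex 0.2 4.5 3.1
   vertex 1.2 5.0 5.1
   vertex 0.1 5.3 0.2
  endloop
 endfacet
 facet normal 0.005 -0.988 0.156
  outer loop
   vertex 2.6 2.3 5.6
   vertex 1.6 1.9 3.1
   vertex 4.8 2.2 4.9
  endloop
 endfacet
 facet normal -0.809 -0.436 0.394
  outer loop
   vertex 2.6 2.3 5.6
   vertex 0.2 4.5 3.1
   vertex 1.6 1.9 3.1
  endloop
 endfacet
 facet normal -0.809 -0.329 0.487
  outer loop
   vertex 2.6 2.3 5.6
   vertex 1.2 5.0 5.1
   vertex 0.2 4.5 3.1
  endloop
 endfacet
 facet normal 0.293 -0.155 0.943
  outer loop
   vertex 2.6 2.3 5.6
   vertex 4.8 2.2 4.9
   vertex 4.5 5.9 5.6
  endloop
 endfacet
 facet normal -0.174 0.092 0.981
  outer loop
   vertex 2.6 2.3 5.6
   vertex 4.5 5.9 5.6
   vertex 1.2 5.0 5.1
  endloop
 endfacet
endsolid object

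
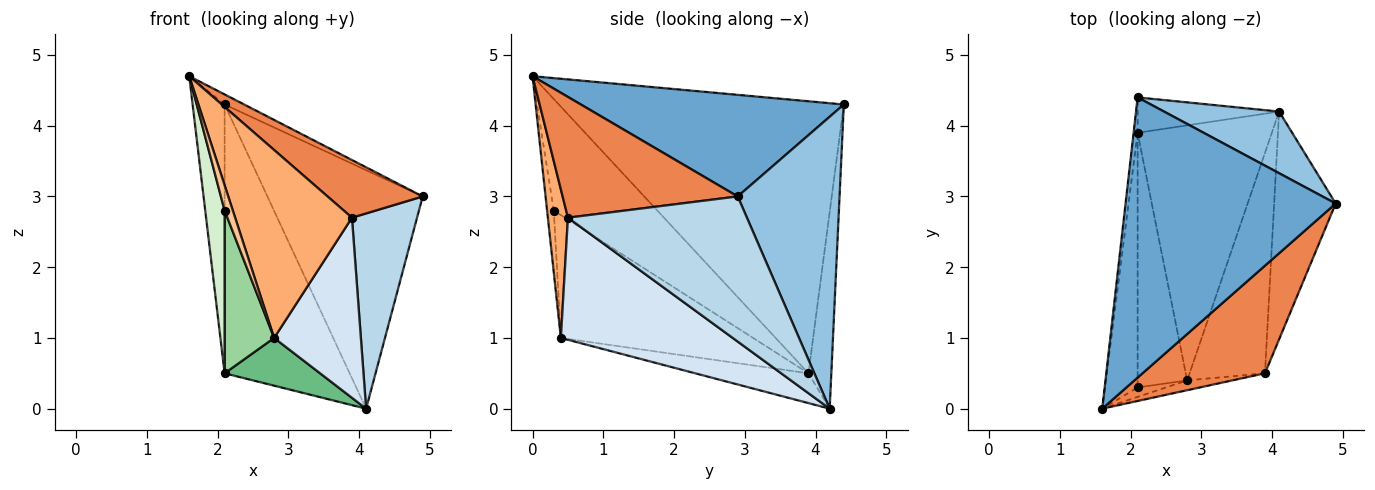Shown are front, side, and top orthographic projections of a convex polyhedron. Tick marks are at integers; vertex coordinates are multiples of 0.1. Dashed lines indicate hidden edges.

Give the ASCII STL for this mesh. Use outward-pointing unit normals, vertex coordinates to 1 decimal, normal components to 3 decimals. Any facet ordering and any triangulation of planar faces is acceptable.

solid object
 facet normal 0.435 0.032 0.900
  outer loop
   vertex 2.1 4.4 4.3
   vertex 1.6 0.0 4.7
   vertex 4.9 2.9 3.0
  endloop
 endfacet
 facet normal 0.536 0.817 0.211
  outer loop
   vertex 4.1 4.2 0.0
   vertex 2.1 4.4 4.3
   vertex 4.9 2.9 3.0
  endloop
 endfacet
 facet normal 0.873 -0.317 -0.370
  outer loop
   vertex 3.9 0.5 2.7
   vertex 4.1 4.2 0.0
   vertex 4.9 2.9 3.0
  endloop
 endfacet
 facet normal 0.782 -0.395 -0.483
  outer loop
   vertex 3.9 0.5 2.7
   vertex 2.8 0.4 1.0
   vertex 4.1 4.2 0.0
  endloop
 endfacet
 facet normal 0.656 -0.356 0.665
  outer loop
   vertex 3.9 0.5 2.7
   vertex 4.9 2.9 3.0
   vertex 1.6 0.0 4.7
  endloop
 endfacet
 facet normal 0.169 -0.984 -0.052
  outer loop
   vertex 3.9 0.5 2.7
   vertex 1.6 0.0 4.7
   vertex 2.8 0.4 1.0
  endloop
 endfacet
 facet normal -0.607 -0.745 -0.277
  outer loop
   vertex 2.1 0.3 2.8
   vertex 2.8 0.4 1.0
   vertex 1.6 0.0 4.7
  endloop
 endfacet
 facet normal -0.178 0.976 -0.128
  outer loop
   vertex 2.1 3.9 0.5
   vertex 2.1 4.4 4.3
   vertex 4.1 4.2 0.0
  endloop
 endfacet
 facet normal -0.213 -0.180 -0.960
  outer loop
   vertex 2.1 3.9 0.5
   vertex 4.1 4.2 0.0
   vertex 2.8 0.4 1.0
  endloop
 endfacet
 facet normal -0.902 -0.232 -0.364
  outer loop
   vertex 2.1 3.9 0.5
   vertex 2.8 0.4 1.0
   vertex 2.1 0.3 2.8
  endloop
 endfacet
 facet normal -0.994 0.112 -0.015
  outer loop
   vertex 2.1 3.9 0.5
   vertex 1.6 0.0 4.7
   vertex 2.1 4.4 4.3
  endloop
 endfacet
 facet normal -0.945 -0.177 -0.276
  outer loop
   vertex 2.1 3.9 0.5
   vertex 2.1 0.3 2.8
   vertex 1.6 0.0 4.7
  endloop
 endfacet
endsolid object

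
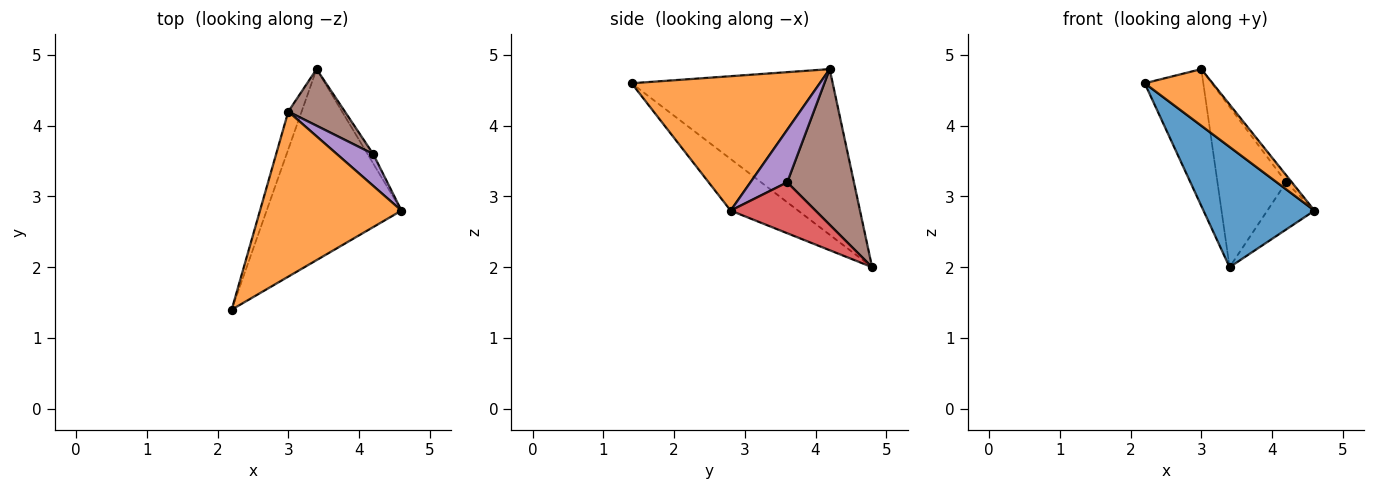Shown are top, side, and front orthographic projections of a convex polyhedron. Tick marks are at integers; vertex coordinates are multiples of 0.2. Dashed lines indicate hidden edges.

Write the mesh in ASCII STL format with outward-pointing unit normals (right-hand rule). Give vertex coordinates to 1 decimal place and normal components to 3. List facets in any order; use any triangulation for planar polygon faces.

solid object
 facet normal -0.308 -0.507 -0.805
  outer loop
   vertex 3.4 4.8 2.0
   vertex 4.6 2.8 2.8
   vertex 2.2 1.4 4.6
  endloop
 endfacet
 facet normal 0.668 -0.241 0.704
  outer loop
   vertex 3.0 4.2 4.8
   vertex 2.2 1.4 4.6
   vertex 4.6 2.8 2.8
  endloop
 endfacet
 facet normal -0.957 0.279 -0.077
  outer loop
   vertex 3.0 4.2 4.8
   vertex 3.4 4.8 2.0
   vertex 2.2 1.4 4.6
  endloop
 endfacet
 facet normal 0.870 0.483 -0.097
  outer loop
   vertex 4.2 3.6 3.2
   vertex 4.6 2.8 2.8
   vertex 3.4 4.8 2.0
  endloop
 endfacet
 facet normal 0.816 0.125 0.565
  outer loop
   vertex 4.2 3.6 3.2
   vertex 3.0 4.2 4.8
   vertex 4.6 2.8 2.8
  endloop
 endfacet
 facet normal 0.675 0.696 0.246
  outer loop
   vertex 4.2 3.6 3.2
   vertex 3.4 4.8 2.0
   vertex 3.0 4.2 4.8
  endloop
 endfacet
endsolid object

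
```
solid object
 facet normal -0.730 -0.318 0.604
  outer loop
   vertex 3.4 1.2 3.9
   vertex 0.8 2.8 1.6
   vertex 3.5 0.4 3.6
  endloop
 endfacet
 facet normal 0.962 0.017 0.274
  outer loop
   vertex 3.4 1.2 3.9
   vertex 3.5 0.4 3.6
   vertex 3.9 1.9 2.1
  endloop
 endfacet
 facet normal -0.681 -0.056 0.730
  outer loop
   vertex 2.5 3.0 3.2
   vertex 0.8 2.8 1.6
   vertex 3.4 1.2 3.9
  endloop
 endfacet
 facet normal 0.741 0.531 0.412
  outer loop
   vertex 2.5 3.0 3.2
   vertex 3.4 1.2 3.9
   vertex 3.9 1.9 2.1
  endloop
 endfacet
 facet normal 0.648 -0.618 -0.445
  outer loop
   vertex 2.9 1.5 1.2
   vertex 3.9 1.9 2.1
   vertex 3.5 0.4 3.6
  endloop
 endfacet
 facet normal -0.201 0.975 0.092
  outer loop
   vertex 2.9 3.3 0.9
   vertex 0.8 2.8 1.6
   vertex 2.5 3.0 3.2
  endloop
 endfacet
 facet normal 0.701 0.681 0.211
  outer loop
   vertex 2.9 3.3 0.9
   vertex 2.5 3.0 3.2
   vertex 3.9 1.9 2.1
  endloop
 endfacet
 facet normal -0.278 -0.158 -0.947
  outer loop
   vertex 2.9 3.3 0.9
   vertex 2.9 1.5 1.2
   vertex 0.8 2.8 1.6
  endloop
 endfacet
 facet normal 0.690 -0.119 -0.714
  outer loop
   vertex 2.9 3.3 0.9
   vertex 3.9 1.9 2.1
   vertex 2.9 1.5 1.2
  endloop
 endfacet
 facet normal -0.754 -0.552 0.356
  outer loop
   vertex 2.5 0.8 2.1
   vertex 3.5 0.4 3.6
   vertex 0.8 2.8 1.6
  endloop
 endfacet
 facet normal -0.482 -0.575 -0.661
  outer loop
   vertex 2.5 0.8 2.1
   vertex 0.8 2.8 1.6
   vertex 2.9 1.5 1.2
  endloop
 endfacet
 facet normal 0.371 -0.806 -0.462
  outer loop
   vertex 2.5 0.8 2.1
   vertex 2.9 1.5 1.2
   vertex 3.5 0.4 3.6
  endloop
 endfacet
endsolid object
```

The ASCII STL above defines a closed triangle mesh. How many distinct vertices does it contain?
8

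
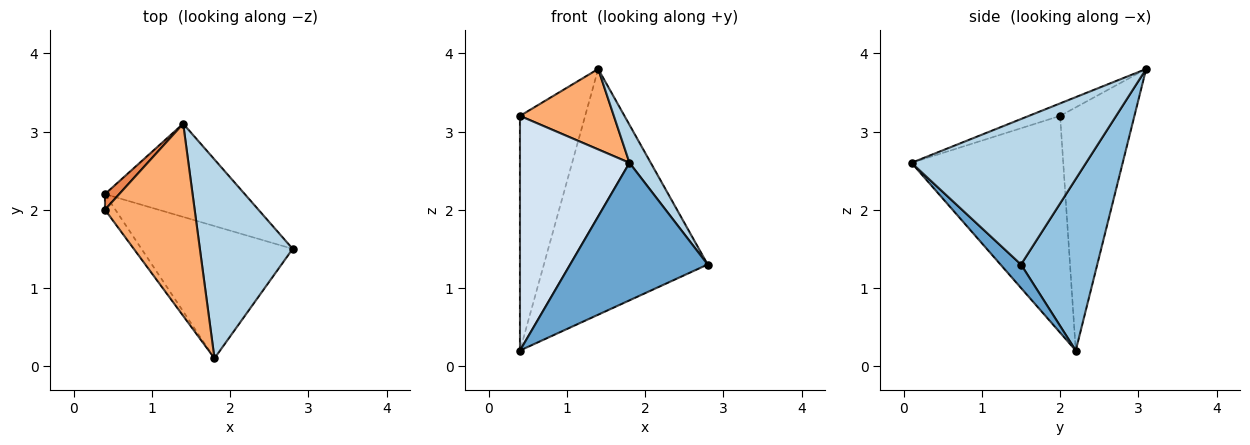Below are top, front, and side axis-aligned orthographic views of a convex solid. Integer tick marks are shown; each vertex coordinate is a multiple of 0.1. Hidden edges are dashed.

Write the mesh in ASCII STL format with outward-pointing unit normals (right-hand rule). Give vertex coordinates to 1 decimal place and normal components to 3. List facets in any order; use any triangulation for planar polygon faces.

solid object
 facet normal 0.107 -0.717 -0.689
  outer loop
   vertex 1.8 0.1 2.6
   vertex 0.4 2.2 0.2
   vertex 2.8 1.5 1.3
  endloop
 endfacet
 facet normal 0.399 0.857 -0.325
  outer loop
   vertex 1.4 3.1 3.8
   vertex 2.8 1.5 1.3
   vertex 0.4 2.2 0.2
  endloop
 endfacet
 facet normal 0.839 -0.102 0.535
  outer loop
   vertex 1.4 3.1 3.8
   vertex 1.8 0.1 2.6
   vertex 2.8 1.5 1.3
  endloop
 endfacet
 facet normal -0.810 -0.585 -0.039
  outer loop
   vertex 0.4 2.0 3.2
   vertex 0.4 2.2 0.2
   vertex 1.8 0.1 2.6
  endloop
 endfacet
 facet normal -0.751 0.659 0.044
  outer loop
   vertex 0.4 2.0 3.2
   vertex 1.4 3.1 3.8
   vertex 0.4 2.2 0.2
  endloop
 endfacet
 facet normal -0.128 -0.383 0.915
  outer loop
   vertex 0.4 2.0 3.2
   vertex 1.8 0.1 2.6
   vertex 1.4 3.1 3.8
  endloop
 endfacet
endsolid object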